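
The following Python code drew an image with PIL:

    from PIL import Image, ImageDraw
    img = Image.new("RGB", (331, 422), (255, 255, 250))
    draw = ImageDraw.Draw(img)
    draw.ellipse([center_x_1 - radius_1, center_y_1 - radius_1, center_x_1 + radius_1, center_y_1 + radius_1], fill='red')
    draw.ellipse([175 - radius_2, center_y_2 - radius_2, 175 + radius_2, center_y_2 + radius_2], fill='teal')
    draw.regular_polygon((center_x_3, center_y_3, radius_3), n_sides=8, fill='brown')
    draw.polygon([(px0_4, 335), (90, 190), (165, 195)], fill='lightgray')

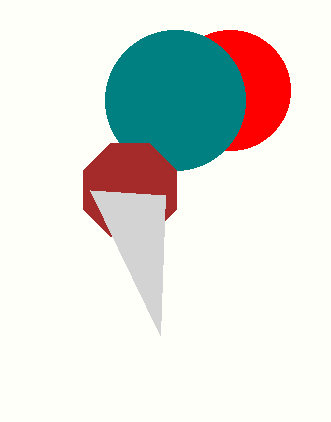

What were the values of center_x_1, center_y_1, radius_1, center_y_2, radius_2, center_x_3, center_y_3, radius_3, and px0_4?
center_x_1 = 230
center_y_1 = 90
radius_1 = 60
center_y_2 = 100
radius_2 = 70
center_x_3 = 130
center_y_3 = 190
radius_3 = 50
px0_4 = 160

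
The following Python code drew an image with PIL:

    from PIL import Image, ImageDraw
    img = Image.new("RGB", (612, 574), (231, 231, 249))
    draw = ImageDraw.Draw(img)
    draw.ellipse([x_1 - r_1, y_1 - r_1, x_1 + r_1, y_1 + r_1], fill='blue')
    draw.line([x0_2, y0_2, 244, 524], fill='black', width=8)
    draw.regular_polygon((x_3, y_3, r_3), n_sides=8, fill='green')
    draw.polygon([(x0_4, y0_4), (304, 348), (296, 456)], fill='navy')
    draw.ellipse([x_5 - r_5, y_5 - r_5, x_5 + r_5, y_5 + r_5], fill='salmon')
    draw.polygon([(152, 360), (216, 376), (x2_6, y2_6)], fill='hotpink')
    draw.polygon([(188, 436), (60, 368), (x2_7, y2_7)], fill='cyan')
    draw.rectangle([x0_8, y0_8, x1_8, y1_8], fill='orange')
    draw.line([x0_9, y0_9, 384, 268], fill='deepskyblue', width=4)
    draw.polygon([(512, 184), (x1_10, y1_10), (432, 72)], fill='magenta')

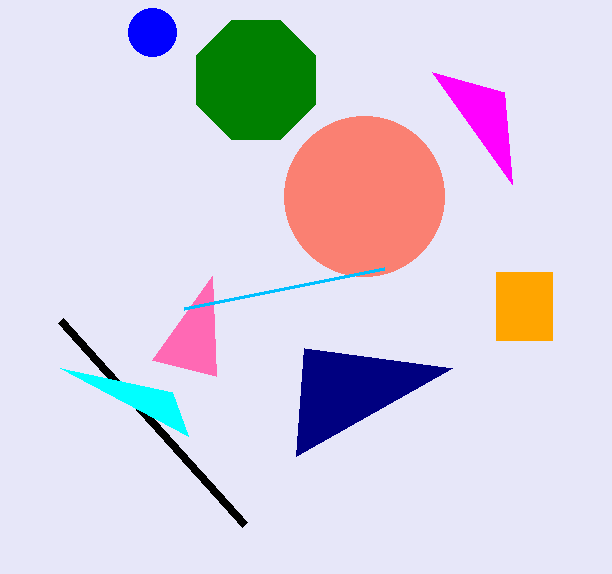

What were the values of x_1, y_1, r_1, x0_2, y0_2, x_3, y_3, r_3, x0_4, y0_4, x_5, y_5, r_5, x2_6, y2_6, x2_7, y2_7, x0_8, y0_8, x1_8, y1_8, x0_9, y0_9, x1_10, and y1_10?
x_1 = 152; y_1 = 32; r_1 = 24; x0_2 = 60; y0_2 = 320; x_3 = 256; y_3 = 80; r_3 = 64; x0_4 = 452; y0_4 = 368; x_5 = 364; y_5 = 196; r_5 = 80; x2_6 = 212; y2_6 = 276; x2_7 = 172; y2_7 = 392; x0_8 = 496; y0_8 = 272; x1_8 = 552; y1_8 = 340; x0_9 = 184; y0_9 = 308; x1_10 = 504; y1_10 = 92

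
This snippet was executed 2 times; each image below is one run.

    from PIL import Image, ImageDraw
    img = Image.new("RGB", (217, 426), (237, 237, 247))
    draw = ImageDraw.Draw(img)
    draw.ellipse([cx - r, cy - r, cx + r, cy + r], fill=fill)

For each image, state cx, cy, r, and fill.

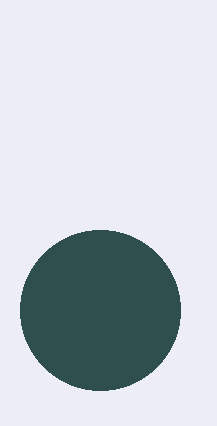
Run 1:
cx = 100; cy = 310; r = 80; fill = 'darkslategray'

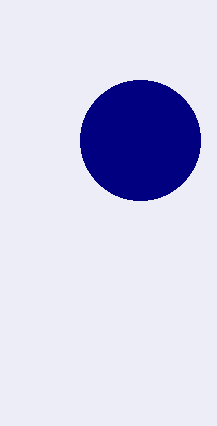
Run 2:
cx = 140
cy = 140
r = 60
fill = 'navy'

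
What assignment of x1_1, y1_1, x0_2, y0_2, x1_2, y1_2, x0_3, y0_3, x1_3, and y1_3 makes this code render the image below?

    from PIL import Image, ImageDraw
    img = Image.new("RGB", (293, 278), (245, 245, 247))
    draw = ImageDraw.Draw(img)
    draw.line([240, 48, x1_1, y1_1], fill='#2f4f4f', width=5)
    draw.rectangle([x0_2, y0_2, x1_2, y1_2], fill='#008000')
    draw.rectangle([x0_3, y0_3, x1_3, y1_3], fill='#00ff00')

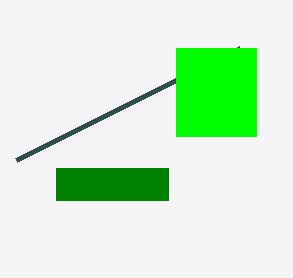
x1_1 = 16
y1_1 = 160
x0_2 = 56
y0_2 = 168
x1_2 = 168
y1_2 = 200
x0_3 = 176
y0_3 = 48
x1_3 = 256
y1_3 = 136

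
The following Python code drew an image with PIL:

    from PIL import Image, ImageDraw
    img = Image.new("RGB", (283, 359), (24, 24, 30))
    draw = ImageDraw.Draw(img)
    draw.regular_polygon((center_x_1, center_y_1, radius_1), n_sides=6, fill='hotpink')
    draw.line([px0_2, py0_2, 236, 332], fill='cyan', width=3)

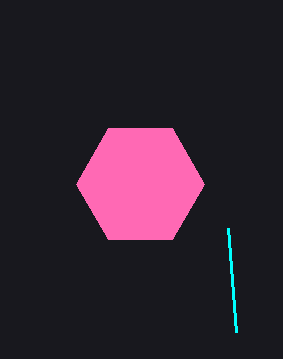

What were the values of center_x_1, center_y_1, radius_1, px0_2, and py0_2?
center_x_1 = 140
center_y_1 = 184
radius_1 = 64
px0_2 = 228
py0_2 = 228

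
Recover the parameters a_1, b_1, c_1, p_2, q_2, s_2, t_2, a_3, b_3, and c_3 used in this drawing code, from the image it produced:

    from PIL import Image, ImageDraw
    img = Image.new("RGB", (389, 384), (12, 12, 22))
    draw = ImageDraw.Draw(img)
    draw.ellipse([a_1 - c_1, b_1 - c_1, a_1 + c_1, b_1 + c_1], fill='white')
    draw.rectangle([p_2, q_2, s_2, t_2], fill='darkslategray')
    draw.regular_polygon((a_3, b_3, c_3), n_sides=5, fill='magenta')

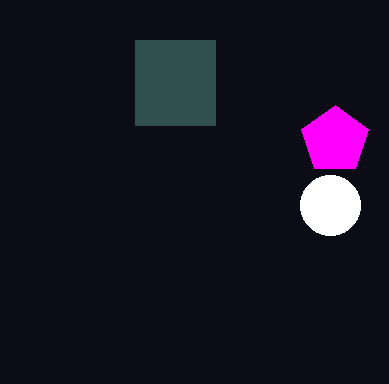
a_1 = 330, b_1 = 205, c_1 = 30, p_2 = 135, q_2 = 40, s_2 = 215, t_2 = 125, a_3 = 335, b_3 = 140, c_3 = 35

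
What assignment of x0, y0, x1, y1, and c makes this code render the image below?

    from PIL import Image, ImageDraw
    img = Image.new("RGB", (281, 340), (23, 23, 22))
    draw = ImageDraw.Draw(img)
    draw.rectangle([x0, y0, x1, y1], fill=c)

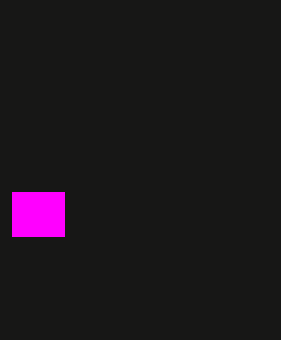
x0 = 12; y0 = 192; x1 = 64; y1 = 236; c = 'magenta'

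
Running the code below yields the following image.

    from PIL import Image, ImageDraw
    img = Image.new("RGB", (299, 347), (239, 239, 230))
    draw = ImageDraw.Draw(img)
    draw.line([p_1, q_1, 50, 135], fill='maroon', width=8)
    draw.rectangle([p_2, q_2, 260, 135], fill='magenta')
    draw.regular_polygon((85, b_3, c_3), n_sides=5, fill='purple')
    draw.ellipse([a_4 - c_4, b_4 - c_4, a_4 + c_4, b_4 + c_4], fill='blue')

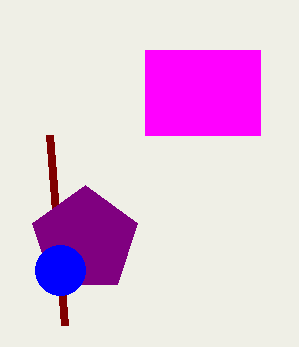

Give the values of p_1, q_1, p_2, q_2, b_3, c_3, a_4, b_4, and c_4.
p_1 = 65
q_1 = 325
p_2 = 145
q_2 = 50
b_3 = 240
c_3 = 55
a_4 = 60
b_4 = 270
c_4 = 25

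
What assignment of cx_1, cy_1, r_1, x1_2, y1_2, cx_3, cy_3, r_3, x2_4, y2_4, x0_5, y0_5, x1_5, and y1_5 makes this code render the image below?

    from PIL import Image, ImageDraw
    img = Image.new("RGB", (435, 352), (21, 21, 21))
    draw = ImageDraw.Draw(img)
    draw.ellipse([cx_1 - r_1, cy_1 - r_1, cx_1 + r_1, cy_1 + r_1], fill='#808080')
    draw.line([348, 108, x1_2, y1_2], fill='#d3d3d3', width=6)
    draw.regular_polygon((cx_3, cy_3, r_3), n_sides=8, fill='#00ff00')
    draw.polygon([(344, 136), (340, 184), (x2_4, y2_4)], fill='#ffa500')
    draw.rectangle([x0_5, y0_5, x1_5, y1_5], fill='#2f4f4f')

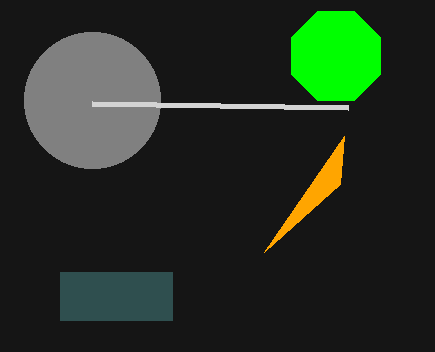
cx_1 = 92, cy_1 = 100, r_1 = 68, x1_2 = 92, y1_2 = 104, cx_3 = 336, cy_3 = 56, r_3 = 48, x2_4 = 264, y2_4 = 252, x0_5 = 60, y0_5 = 272, x1_5 = 172, y1_5 = 320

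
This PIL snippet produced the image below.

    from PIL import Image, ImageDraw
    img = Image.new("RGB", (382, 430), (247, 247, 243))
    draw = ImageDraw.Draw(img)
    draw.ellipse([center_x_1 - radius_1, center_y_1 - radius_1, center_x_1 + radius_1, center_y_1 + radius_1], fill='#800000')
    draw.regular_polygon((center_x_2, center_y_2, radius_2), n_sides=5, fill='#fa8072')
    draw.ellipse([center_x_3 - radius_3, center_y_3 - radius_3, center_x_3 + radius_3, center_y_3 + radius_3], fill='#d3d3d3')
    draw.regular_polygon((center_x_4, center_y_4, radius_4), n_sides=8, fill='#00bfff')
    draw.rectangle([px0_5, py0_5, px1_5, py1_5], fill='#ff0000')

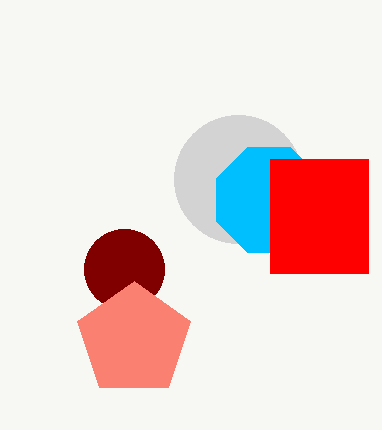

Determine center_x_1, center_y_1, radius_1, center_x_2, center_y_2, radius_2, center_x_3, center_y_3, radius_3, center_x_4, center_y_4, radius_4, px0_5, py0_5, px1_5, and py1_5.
center_x_1 = 124, center_y_1 = 269, radius_1 = 40, center_x_2 = 134, center_y_2 = 340, radius_2 = 59, center_x_3 = 238, center_y_3 = 179, radius_3 = 64, center_x_4 = 269, center_y_4 = 200, radius_4 = 57, px0_5 = 270, py0_5 = 159, px1_5 = 368, py1_5 = 273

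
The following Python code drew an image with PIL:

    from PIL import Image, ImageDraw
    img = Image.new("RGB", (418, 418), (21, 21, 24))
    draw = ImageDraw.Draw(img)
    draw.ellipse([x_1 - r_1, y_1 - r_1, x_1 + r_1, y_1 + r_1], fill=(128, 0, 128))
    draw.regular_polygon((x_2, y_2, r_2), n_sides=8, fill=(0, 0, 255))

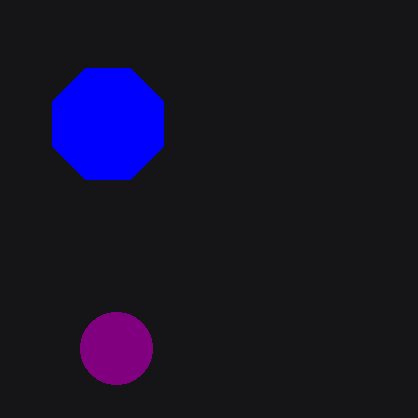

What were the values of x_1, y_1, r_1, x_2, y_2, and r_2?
x_1 = 116, y_1 = 348, r_1 = 36, x_2 = 108, y_2 = 124, r_2 = 60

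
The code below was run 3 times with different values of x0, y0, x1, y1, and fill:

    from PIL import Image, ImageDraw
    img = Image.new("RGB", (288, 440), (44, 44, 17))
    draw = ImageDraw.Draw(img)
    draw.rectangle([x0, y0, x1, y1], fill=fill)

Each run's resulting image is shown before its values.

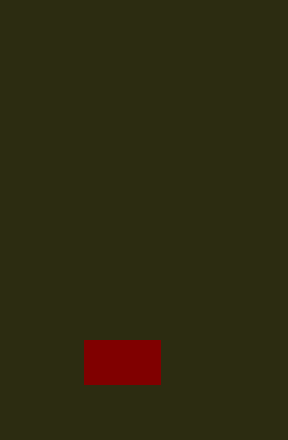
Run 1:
x0 = 84, y0 = 340, x1 = 160, y1 = 384, fill = 'maroon'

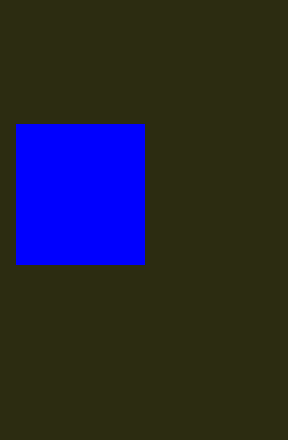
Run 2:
x0 = 16
y0 = 124
x1 = 144
y1 = 264
fill = 'blue'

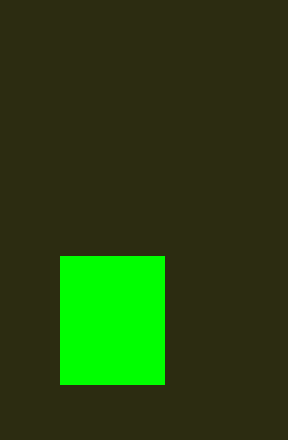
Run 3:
x0 = 60, y0 = 256, x1 = 164, y1 = 384, fill = 'lime'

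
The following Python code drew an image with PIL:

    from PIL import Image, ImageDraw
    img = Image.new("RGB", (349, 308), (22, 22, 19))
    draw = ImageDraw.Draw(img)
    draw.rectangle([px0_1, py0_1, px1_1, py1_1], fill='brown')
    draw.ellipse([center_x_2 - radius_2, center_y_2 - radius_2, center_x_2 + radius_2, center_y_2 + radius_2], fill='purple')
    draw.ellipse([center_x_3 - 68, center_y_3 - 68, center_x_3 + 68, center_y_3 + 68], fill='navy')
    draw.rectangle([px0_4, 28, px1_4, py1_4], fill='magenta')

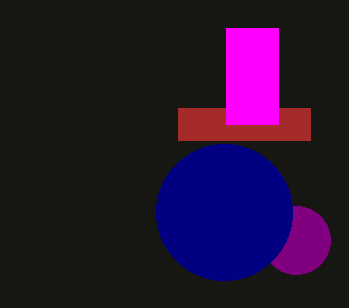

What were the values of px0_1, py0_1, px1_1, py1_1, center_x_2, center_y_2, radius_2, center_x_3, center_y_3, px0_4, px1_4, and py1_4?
px0_1 = 178, py0_1 = 108, px1_1 = 310, py1_1 = 140, center_x_2 = 296, center_y_2 = 240, radius_2 = 34, center_x_3 = 224, center_y_3 = 212, px0_4 = 226, px1_4 = 278, py1_4 = 124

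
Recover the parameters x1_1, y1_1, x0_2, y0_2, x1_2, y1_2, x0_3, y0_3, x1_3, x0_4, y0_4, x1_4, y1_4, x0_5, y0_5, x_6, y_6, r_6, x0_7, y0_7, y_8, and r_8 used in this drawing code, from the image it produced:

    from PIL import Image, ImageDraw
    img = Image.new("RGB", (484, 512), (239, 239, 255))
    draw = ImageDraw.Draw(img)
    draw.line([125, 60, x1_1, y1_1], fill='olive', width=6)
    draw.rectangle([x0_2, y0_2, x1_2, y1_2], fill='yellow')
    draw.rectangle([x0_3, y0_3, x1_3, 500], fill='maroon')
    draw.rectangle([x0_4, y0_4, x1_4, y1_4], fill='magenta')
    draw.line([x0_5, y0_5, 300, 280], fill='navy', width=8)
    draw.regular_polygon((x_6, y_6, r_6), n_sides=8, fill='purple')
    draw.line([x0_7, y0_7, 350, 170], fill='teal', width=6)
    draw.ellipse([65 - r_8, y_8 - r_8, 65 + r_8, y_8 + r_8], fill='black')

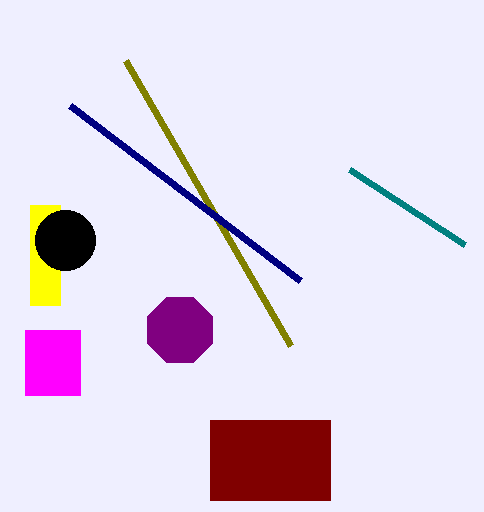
x1_1 = 290, y1_1 = 345, x0_2 = 30, y0_2 = 205, x1_2 = 60, y1_2 = 305, x0_3 = 210, y0_3 = 420, x1_3 = 330, x0_4 = 25, y0_4 = 330, x1_4 = 80, y1_4 = 395, x0_5 = 70, y0_5 = 105, x_6 = 180, y_6 = 330, r_6 = 35, x0_7 = 465, y0_7 = 245, y_8 = 240, r_8 = 30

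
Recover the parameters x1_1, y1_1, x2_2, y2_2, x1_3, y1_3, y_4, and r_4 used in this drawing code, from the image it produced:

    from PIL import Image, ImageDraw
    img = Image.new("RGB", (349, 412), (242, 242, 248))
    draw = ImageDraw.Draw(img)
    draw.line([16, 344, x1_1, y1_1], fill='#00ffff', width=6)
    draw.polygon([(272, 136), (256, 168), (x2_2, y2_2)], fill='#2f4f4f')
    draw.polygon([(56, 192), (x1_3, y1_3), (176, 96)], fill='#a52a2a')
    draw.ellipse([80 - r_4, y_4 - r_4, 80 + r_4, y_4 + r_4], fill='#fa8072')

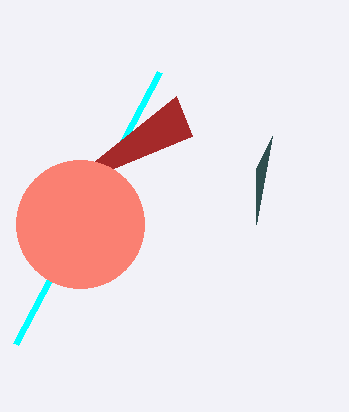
x1_1 = 160, y1_1 = 72, x2_2 = 256, y2_2 = 224, x1_3 = 192, y1_3 = 136, y_4 = 224, r_4 = 64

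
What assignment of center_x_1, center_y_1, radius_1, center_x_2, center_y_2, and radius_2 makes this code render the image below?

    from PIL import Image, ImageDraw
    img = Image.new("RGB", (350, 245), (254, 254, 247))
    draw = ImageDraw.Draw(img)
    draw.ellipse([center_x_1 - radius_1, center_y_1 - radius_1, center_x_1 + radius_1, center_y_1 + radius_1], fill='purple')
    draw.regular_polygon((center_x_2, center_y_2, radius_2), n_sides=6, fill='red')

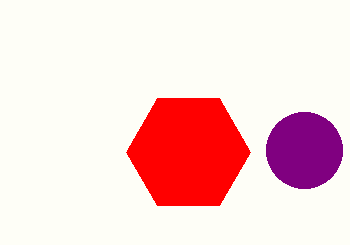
center_x_1 = 304
center_y_1 = 150
radius_1 = 38
center_x_2 = 188
center_y_2 = 152
radius_2 = 62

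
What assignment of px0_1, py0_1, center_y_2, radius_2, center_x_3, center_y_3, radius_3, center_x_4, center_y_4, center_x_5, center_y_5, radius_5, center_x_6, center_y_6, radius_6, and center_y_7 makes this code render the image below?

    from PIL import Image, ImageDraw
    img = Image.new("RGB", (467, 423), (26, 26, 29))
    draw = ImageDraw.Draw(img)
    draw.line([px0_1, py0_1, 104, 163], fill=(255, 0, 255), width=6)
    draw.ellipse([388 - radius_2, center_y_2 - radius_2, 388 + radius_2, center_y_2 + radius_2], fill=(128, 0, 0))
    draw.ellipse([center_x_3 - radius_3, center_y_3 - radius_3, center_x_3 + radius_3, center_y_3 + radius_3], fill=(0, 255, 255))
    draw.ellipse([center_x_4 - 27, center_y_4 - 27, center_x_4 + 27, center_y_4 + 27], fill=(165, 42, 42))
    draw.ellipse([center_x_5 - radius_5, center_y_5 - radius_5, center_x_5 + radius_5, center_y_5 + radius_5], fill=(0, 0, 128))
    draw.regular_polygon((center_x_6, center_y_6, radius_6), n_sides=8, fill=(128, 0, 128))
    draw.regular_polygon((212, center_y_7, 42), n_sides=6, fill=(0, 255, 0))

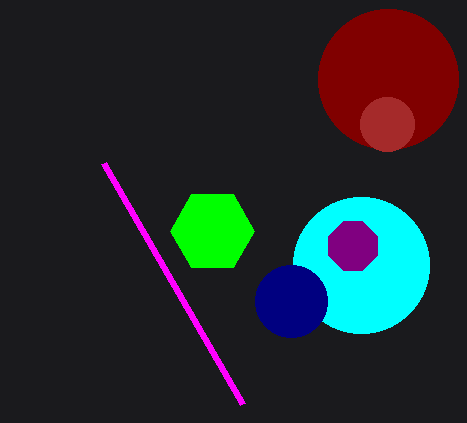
px0_1 = 243
py0_1 = 404
center_y_2 = 79
radius_2 = 70
center_x_3 = 361
center_y_3 = 265
radius_3 = 68
center_x_4 = 387
center_y_4 = 124
center_x_5 = 291
center_y_5 = 301
radius_5 = 36
center_x_6 = 353
center_y_6 = 246
radius_6 = 26
center_y_7 = 231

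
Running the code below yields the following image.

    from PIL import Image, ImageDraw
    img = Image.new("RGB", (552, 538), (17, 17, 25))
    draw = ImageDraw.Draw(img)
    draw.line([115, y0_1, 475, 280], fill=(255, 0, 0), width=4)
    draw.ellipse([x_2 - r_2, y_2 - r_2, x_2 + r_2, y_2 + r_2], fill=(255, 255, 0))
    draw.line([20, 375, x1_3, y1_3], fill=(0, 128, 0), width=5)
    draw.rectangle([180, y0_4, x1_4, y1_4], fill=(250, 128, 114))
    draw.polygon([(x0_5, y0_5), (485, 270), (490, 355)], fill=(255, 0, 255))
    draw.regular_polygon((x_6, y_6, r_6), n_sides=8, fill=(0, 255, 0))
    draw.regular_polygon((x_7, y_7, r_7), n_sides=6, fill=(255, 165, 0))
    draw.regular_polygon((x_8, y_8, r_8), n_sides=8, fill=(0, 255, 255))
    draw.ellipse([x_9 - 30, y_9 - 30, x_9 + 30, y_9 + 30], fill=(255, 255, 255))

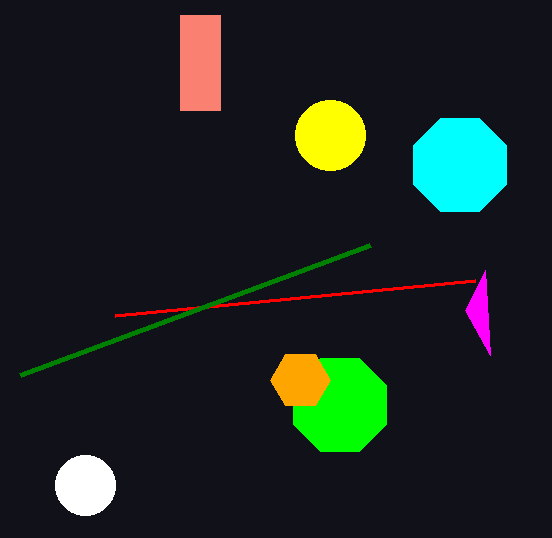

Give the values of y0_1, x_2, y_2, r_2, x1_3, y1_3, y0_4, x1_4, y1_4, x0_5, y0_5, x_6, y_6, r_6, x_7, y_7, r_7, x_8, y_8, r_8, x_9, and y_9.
y0_1 = 315
x_2 = 330
y_2 = 135
r_2 = 35
x1_3 = 370
y1_3 = 245
y0_4 = 15
x1_4 = 220
y1_4 = 110
x0_5 = 465
y0_5 = 310
x_6 = 340
y_6 = 405
r_6 = 50
x_7 = 300
y_7 = 380
r_7 = 30
x_8 = 460
y_8 = 165
r_8 = 50
x_9 = 85
y_9 = 485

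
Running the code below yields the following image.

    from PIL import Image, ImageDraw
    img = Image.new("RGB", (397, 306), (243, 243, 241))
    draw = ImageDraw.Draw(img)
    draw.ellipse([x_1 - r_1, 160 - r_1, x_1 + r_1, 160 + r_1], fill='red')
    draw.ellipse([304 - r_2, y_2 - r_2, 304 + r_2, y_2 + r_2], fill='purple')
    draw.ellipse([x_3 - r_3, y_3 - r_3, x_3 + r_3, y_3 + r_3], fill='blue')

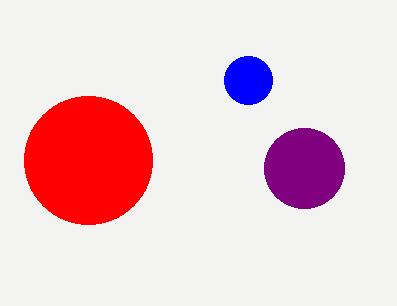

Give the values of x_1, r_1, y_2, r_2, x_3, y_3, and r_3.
x_1 = 88, r_1 = 64, y_2 = 168, r_2 = 40, x_3 = 248, y_3 = 80, r_3 = 24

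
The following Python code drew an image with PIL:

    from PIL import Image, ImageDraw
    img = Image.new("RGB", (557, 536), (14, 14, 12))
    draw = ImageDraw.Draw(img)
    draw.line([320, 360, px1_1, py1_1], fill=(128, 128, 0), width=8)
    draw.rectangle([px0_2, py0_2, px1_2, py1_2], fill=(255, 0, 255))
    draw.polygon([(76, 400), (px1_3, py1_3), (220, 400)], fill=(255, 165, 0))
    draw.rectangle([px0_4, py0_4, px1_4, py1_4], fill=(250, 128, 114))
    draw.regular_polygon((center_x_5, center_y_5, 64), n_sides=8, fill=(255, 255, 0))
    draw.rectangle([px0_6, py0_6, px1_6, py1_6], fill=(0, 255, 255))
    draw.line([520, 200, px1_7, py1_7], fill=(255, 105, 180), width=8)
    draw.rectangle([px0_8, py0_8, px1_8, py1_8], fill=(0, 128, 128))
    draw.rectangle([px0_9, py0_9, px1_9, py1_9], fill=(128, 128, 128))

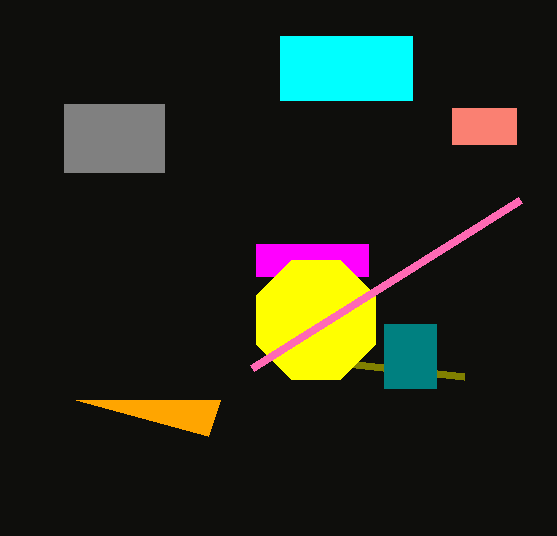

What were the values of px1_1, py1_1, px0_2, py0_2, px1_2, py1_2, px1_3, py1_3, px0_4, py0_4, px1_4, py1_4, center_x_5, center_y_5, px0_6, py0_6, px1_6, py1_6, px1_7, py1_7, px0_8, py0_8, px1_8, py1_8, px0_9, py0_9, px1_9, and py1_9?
px1_1 = 464
py1_1 = 376
px0_2 = 256
py0_2 = 244
px1_2 = 368
py1_2 = 276
px1_3 = 208
py1_3 = 436
px0_4 = 452
py0_4 = 108
px1_4 = 516
py1_4 = 144
center_x_5 = 316
center_y_5 = 320
px0_6 = 280
py0_6 = 36
px1_6 = 412
py1_6 = 100
px1_7 = 252
py1_7 = 368
px0_8 = 384
py0_8 = 324
px1_8 = 436
py1_8 = 388
px0_9 = 64
py0_9 = 104
px1_9 = 164
py1_9 = 172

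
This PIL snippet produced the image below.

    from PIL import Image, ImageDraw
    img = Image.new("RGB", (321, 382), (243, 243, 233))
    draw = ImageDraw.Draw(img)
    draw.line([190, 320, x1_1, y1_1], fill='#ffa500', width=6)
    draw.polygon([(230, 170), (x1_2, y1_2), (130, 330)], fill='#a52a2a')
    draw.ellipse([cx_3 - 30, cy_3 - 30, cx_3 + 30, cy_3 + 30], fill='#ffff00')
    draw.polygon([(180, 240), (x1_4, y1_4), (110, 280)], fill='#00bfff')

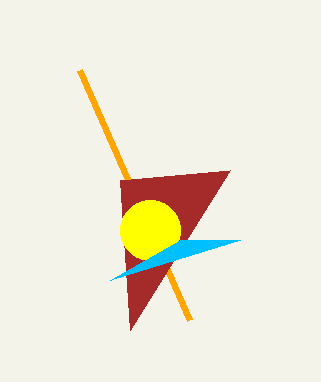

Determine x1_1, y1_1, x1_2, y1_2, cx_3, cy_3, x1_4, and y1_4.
x1_1 = 80; y1_1 = 70; x1_2 = 120; y1_2 = 180; cx_3 = 150; cy_3 = 230; x1_4 = 240; y1_4 = 240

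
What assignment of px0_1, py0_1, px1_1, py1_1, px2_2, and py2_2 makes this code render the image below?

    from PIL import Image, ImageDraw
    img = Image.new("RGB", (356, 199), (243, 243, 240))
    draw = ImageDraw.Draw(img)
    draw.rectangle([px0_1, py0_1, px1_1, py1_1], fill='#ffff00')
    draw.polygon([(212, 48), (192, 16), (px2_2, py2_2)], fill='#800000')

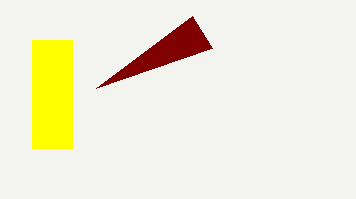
px0_1 = 32
py0_1 = 40
px1_1 = 72
py1_1 = 148
px2_2 = 96
py2_2 = 88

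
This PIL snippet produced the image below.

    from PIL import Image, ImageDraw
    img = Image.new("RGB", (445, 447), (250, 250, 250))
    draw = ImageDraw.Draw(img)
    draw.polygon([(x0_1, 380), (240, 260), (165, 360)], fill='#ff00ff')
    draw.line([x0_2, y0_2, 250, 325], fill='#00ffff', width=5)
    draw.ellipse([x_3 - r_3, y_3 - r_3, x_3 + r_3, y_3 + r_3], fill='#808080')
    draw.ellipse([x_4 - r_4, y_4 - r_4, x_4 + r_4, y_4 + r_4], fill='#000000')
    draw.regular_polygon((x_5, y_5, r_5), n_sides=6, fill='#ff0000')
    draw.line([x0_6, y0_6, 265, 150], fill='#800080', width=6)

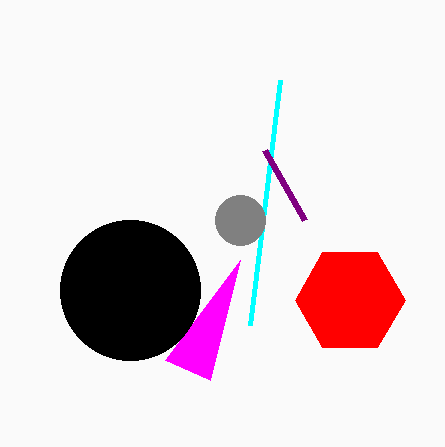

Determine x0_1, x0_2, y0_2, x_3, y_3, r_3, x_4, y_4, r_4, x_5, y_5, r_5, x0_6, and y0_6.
x0_1 = 210, x0_2 = 280, y0_2 = 80, x_3 = 240, y_3 = 220, r_3 = 25, x_4 = 130, y_4 = 290, r_4 = 70, x_5 = 350, y_5 = 300, r_5 = 55, x0_6 = 305, y0_6 = 220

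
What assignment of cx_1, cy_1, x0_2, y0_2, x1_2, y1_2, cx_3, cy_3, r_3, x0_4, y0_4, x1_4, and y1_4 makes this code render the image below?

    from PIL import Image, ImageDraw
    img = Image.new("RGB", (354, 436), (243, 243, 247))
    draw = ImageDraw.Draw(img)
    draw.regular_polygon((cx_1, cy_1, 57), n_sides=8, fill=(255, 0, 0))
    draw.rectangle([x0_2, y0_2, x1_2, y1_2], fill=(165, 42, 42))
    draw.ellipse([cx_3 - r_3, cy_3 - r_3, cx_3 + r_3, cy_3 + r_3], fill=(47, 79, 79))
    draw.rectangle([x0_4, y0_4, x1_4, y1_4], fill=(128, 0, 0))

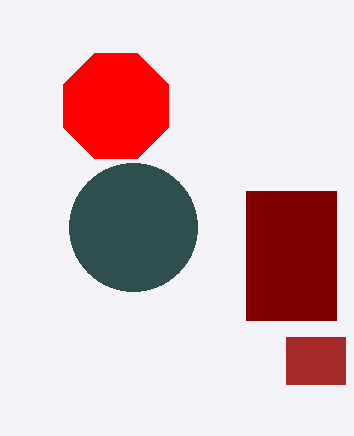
cx_1 = 116, cy_1 = 106, x0_2 = 286, y0_2 = 337, x1_2 = 345, y1_2 = 384, cx_3 = 133, cy_3 = 227, r_3 = 64, x0_4 = 246, y0_4 = 191, x1_4 = 336, y1_4 = 320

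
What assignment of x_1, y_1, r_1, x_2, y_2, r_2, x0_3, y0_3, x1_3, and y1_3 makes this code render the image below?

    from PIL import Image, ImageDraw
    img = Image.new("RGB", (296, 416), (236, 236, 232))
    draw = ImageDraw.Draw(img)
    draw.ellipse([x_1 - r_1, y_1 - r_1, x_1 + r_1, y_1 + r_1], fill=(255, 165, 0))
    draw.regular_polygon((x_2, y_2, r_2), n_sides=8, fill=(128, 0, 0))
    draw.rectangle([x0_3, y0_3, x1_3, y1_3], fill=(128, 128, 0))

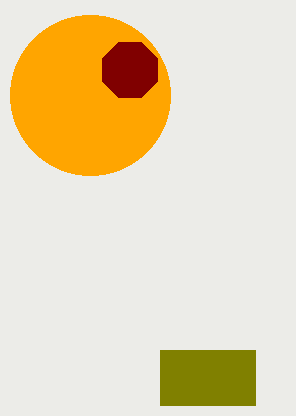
x_1 = 90; y_1 = 95; r_1 = 80; x_2 = 130; y_2 = 70; r_2 = 30; x0_3 = 160; y0_3 = 350; x1_3 = 255; y1_3 = 405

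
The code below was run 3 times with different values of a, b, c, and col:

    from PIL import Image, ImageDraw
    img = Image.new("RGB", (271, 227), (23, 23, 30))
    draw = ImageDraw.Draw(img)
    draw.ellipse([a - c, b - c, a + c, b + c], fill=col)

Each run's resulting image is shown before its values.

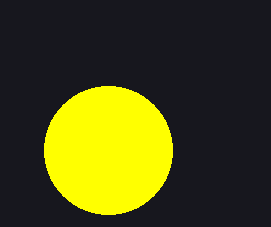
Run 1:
a = 108; b = 150; c = 64; col = 'yellow'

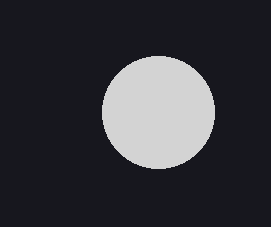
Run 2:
a = 158
b = 112
c = 56
col = 'lightgray'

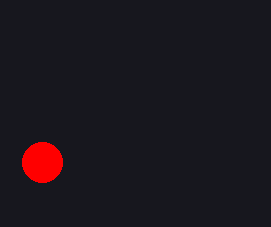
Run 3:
a = 42
b = 162
c = 20
col = 'red'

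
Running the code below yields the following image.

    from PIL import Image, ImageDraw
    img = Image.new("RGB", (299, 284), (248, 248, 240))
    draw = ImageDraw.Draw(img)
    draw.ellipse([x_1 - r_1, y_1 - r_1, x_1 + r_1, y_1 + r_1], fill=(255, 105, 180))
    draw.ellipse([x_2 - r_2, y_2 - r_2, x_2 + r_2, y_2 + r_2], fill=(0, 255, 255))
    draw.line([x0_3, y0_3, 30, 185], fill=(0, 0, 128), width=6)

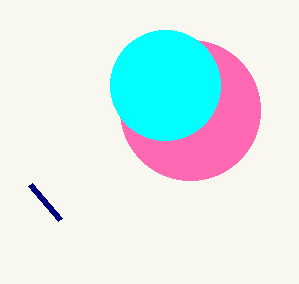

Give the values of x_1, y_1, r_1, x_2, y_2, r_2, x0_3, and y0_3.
x_1 = 190, y_1 = 110, r_1 = 70, x_2 = 165, y_2 = 85, r_2 = 55, x0_3 = 60, y0_3 = 220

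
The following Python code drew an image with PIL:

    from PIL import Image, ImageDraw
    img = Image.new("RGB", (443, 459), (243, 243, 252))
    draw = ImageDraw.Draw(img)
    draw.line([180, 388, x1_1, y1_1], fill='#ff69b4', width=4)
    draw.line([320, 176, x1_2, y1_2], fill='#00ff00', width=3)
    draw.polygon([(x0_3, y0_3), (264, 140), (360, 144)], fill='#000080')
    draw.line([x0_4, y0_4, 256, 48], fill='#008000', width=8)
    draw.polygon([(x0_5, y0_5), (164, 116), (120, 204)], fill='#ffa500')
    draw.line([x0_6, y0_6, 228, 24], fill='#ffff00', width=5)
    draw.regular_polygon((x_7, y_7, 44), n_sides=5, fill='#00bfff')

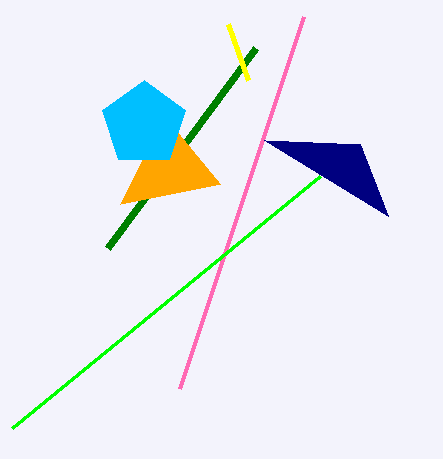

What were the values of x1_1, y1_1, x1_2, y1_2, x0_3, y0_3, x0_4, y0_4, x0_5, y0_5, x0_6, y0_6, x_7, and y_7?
x1_1 = 304
y1_1 = 16
x1_2 = 12
y1_2 = 428
x0_3 = 388
y0_3 = 216
x0_4 = 108
y0_4 = 248
x0_5 = 220
y0_5 = 184
x0_6 = 248
y0_6 = 80
x_7 = 144
y_7 = 124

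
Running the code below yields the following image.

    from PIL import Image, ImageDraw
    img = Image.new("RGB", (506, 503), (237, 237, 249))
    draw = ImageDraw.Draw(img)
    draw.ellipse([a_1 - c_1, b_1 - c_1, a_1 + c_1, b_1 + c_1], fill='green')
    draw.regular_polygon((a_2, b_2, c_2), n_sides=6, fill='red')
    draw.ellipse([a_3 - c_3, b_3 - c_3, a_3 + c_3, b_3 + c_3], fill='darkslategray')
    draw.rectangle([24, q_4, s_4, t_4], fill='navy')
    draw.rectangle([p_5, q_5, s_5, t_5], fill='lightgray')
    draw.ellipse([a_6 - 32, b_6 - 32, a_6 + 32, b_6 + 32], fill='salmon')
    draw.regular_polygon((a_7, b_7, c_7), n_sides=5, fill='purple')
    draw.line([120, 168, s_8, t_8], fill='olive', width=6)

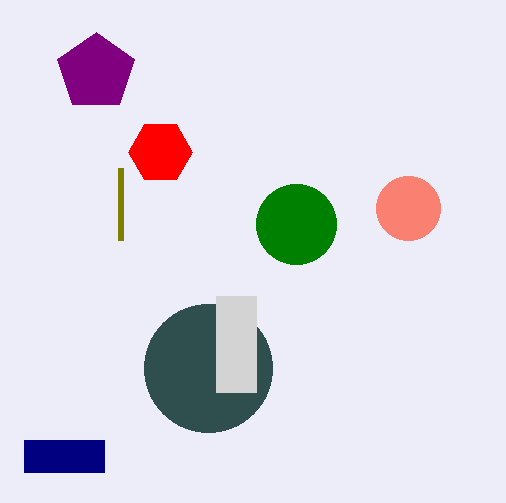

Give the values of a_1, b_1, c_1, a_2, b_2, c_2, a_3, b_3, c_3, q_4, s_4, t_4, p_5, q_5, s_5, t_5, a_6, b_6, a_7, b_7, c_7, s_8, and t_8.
a_1 = 296
b_1 = 224
c_1 = 40
a_2 = 160
b_2 = 152
c_2 = 32
a_3 = 208
b_3 = 368
c_3 = 64
q_4 = 440
s_4 = 104
t_4 = 472
p_5 = 216
q_5 = 296
s_5 = 256
t_5 = 392
a_6 = 408
b_6 = 208
a_7 = 96
b_7 = 72
c_7 = 40
s_8 = 120
t_8 = 240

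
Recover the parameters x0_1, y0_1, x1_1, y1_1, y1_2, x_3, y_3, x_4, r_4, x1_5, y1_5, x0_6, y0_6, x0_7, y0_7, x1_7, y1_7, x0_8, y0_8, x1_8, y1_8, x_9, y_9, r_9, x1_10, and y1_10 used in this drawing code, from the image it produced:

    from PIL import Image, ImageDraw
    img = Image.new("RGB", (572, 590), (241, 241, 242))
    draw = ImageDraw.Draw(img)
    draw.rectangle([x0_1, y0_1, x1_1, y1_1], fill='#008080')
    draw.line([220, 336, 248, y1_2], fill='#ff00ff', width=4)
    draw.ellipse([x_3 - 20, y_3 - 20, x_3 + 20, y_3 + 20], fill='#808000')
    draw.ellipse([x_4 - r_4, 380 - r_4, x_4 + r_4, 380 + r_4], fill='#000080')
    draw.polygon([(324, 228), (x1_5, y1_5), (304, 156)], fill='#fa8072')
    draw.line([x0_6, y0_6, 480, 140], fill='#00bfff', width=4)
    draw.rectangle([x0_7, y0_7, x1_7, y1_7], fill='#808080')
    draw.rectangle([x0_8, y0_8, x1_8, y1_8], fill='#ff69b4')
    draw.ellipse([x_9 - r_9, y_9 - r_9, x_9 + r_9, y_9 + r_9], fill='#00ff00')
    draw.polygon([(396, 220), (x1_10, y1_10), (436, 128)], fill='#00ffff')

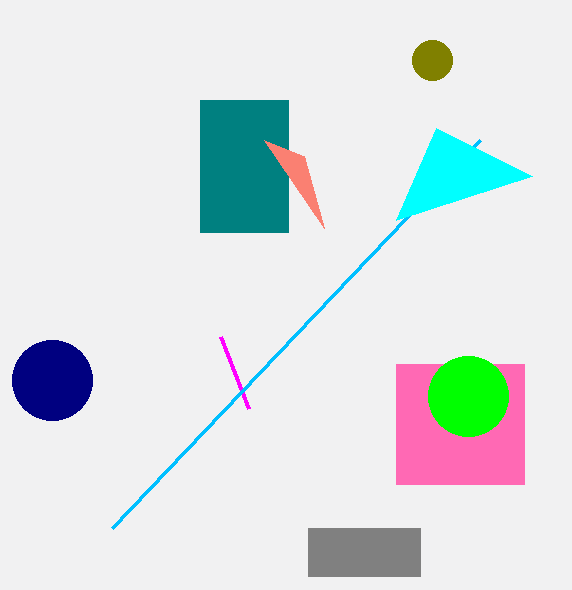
x0_1 = 200, y0_1 = 100, x1_1 = 288, y1_1 = 232, y1_2 = 408, x_3 = 432, y_3 = 60, x_4 = 52, r_4 = 40, x1_5 = 264, y1_5 = 140, x0_6 = 112, y0_6 = 528, x0_7 = 308, y0_7 = 528, x1_7 = 420, y1_7 = 576, x0_8 = 396, y0_8 = 364, x1_8 = 524, y1_8 = 484, x_9 = 468, y_9 = 396, r_9 = 40, x1_10 = 532, y1_10 = 176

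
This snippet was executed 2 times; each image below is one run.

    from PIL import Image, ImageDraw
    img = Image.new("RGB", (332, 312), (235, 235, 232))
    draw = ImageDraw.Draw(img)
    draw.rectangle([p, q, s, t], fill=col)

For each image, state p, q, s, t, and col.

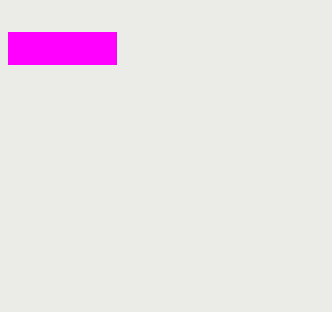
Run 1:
p = 8
q = 32
s = 116
t = 64
col = 'magenta'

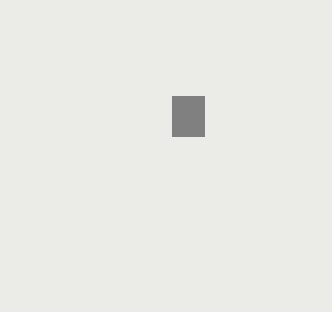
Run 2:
p = 172, q = 96, s = 204, t = 136, col = 'gray'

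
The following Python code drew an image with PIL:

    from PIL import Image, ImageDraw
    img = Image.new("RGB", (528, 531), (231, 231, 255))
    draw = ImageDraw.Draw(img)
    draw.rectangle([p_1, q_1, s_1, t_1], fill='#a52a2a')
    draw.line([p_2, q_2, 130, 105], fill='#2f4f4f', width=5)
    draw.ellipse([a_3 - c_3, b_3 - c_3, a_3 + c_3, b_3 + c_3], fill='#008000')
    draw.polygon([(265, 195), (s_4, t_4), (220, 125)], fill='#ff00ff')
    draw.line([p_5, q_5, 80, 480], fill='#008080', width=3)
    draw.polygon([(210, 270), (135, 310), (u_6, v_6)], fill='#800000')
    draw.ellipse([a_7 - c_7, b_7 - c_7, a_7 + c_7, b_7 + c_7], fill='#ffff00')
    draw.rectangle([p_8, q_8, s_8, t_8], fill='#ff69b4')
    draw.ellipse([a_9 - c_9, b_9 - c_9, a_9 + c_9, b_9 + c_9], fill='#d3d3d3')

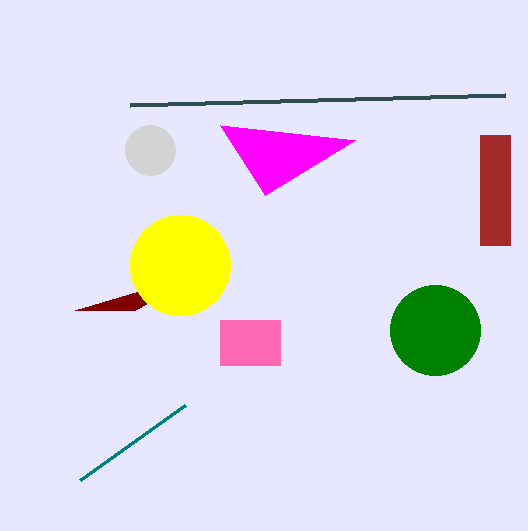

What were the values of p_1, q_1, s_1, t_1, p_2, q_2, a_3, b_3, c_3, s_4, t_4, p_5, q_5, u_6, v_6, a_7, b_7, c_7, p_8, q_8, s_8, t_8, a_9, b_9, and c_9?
p_1 = 480, q_1 = 135, s_1 = 510, t_1 = 245, p_2 = 505, q_2 = 95, a_3 = 435, b_3 = 330, c_3 = 45, s_4 = 355, t_4 = 140, p_5 = 185, q_5 = 405, u_6 = 75, v_6 = 310, a_7 = 180, b_7 = 265, c_7 = 50, p_8 = 220, q_8 = 320, s_8 = 280, t_8 = 365, a_9 = 150, b_9 = 150, c_9 = 25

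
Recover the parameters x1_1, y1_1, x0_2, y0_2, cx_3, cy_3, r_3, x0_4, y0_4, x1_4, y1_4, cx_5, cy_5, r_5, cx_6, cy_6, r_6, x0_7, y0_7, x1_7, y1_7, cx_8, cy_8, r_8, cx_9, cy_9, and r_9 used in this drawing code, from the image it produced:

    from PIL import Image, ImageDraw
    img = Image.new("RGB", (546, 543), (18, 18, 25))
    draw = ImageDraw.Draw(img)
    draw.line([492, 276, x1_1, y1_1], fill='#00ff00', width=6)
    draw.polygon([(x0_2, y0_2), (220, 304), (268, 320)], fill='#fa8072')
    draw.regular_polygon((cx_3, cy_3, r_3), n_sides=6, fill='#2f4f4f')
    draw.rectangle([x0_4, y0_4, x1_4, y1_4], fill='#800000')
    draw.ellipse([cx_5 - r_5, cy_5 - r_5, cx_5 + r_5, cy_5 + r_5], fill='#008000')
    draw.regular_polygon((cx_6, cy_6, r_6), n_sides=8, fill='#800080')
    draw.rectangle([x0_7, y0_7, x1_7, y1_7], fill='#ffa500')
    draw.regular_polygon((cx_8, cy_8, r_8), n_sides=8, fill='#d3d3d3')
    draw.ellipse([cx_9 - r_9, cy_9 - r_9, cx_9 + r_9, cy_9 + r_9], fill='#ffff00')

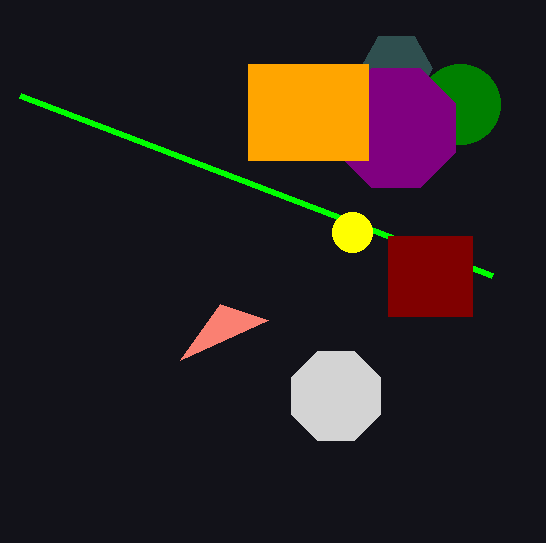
x1_1 = 20; y1_1 = 96; x0_2 = 180; y0_2 = 360; cx_3 = 396; cy_3 = 68; r_3 = 36; x0_4 = 388; y0_4 = 236; x1_4 = 472; y1_4 = 316; cx_5 = 460; cy_5 = 104; r_5 = 40; cx_6 = 396; cy_6 = 128; r_6 = 64; x0_7 = 248; y0_7 = 64; x1_7 = 368; y1_7 = 160; cx_8 = 336; cy_8 = 396; r_8 = 48; cx_9 = 352; cy_9 = 232; r_9 = 20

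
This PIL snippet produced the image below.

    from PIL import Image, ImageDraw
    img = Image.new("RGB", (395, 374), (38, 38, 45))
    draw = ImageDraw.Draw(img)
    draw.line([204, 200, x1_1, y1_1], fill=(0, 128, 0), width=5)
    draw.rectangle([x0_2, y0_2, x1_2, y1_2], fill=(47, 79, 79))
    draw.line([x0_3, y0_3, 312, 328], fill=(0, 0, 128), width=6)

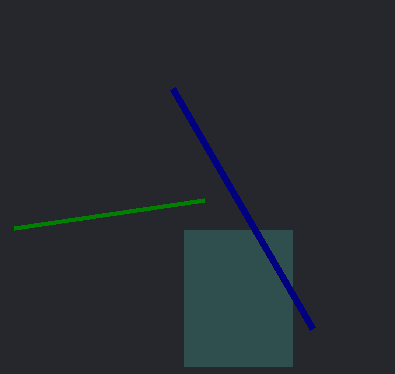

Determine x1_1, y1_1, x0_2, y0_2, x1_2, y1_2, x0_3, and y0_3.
x1_1 = 14
y1_1 = 228
x0_2 = 184
y0_2 = 230
x1_2 = 292
y1_2 = 366
x0_3 = 172
y0_3 = 88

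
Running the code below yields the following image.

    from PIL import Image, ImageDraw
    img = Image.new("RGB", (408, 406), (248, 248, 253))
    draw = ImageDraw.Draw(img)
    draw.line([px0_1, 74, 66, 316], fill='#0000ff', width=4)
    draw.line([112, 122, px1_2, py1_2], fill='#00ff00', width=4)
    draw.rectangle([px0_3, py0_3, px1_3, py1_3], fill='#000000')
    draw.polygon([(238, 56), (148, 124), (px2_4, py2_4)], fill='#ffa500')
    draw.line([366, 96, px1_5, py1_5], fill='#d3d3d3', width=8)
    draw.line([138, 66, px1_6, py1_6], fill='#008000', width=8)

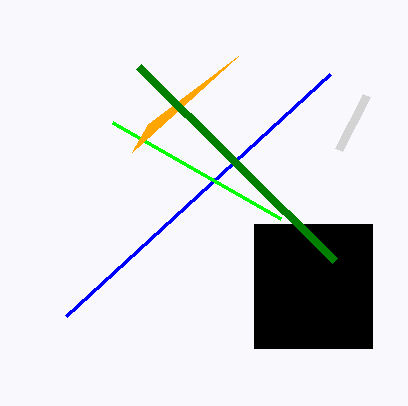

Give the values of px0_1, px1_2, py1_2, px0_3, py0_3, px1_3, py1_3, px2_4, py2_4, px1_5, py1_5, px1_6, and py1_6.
px0_1 = 330
px1_2 = 280
py1_2 = 218
px0_3 = 254
py0_3 = 224
px1_3 = 372
py1_3 = 348
px2_4 = 132
py2_4 = 152
px1_5 = 338
py1_5 = 150
px1_6 = 334
py1_6 = 260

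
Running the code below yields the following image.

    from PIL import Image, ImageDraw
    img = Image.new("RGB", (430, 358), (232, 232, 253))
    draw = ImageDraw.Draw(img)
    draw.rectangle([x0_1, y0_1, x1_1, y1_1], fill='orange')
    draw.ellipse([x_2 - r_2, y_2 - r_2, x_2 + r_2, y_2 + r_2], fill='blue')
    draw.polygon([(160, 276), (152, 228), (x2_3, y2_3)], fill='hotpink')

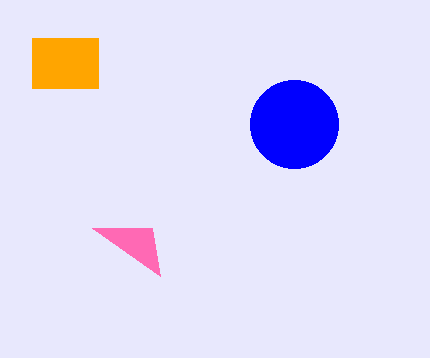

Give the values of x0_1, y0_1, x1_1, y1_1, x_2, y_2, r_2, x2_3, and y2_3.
x0_1 = 32, y0_1 = 38, x1_1 = 98, y1_1 = 88, x_2 = 294, y_2 = 124, r_2 = 44, x2_3 = 92, y2_3 = 228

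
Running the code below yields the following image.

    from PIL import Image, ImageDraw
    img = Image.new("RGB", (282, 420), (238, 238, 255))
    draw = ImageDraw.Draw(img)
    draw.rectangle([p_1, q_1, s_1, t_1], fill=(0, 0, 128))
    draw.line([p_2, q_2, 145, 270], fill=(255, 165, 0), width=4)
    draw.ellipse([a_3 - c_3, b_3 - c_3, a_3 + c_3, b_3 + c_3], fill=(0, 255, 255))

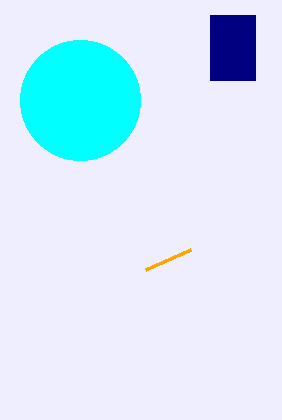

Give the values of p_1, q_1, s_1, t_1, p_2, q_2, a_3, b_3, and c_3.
p_1 = 210; q_1 = 15; s_1 = 255; t_1 = 80; p_2 = 190; q_2 = 250; a_3 = 80; b_3 = 100; c_3 = 60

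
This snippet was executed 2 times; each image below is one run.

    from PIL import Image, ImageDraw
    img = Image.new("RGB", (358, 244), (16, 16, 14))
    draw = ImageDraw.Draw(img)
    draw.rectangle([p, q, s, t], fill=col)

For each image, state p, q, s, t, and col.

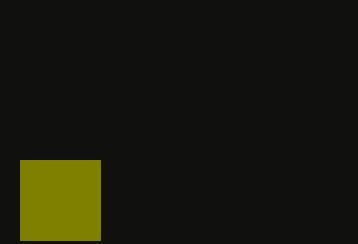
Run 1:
p = 20, q = 160, s = 100, t = 240, col = 'olive'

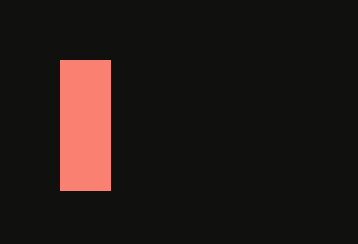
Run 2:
p = 60; q = 60; s = 110; t = 190; col = 'salmon'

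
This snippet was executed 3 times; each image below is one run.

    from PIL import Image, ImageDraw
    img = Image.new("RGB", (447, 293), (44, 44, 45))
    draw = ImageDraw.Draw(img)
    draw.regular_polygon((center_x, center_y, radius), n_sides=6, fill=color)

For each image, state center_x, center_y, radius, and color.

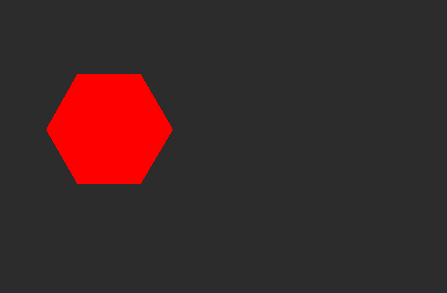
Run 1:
center_x = 109, center_y = 129, radius = 63, color = 'red'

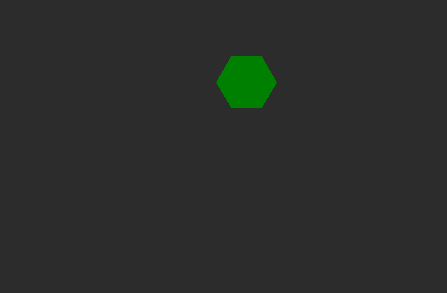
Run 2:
center_x = 246; center_y = 82; radius = 30; color = 'green'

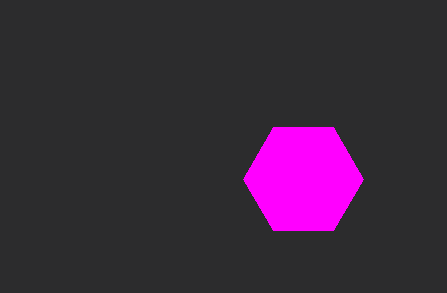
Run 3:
center_x = 303, center_y = 179, radius = 60, color = 'magenta'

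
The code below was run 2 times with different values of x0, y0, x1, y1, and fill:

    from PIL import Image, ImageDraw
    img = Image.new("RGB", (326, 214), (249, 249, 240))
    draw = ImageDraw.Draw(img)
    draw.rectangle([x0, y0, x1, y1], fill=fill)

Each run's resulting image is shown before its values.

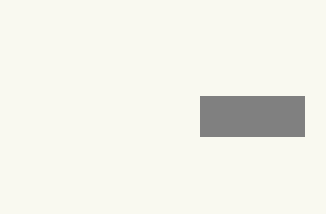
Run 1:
x0 = 200, y0 = 96, x1 = 304, y1 = 136, fill = 'gray'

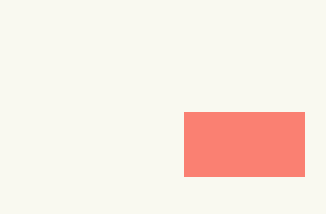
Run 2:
x0 = 184
y0 = 112
x1 = 304
y1 = 176
fill = 'salmon'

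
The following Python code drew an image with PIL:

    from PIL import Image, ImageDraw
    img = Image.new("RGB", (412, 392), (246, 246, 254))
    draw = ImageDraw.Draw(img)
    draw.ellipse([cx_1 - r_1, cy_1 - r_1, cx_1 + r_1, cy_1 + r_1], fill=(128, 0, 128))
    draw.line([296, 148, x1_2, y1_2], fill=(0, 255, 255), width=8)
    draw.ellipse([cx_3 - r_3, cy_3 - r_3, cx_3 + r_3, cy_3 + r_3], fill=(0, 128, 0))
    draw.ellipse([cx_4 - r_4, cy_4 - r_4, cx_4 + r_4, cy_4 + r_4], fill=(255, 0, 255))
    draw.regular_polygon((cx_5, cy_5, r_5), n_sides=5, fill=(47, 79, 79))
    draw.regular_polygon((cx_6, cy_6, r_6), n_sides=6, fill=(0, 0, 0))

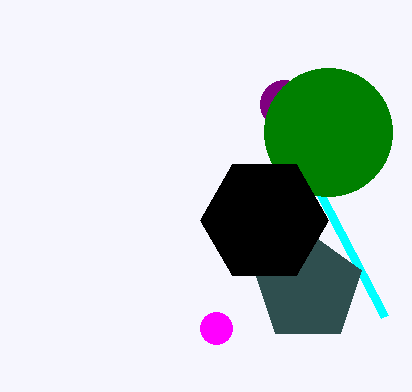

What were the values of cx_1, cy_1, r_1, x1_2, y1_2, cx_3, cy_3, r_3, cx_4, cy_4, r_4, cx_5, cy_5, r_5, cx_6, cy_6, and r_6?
cx_1 = 284
cy_1 = 104
r_1 = 24
x1_2 = 384
y1_2 = 316
cx_3 = 328
cy_3 = 132
r_3 = 64
cx_4 = 216
cy_4 = 328
r_4 = 16
cx_5 = 308
cy_5 = 288
r_5 = 56
cx_6 = 264
cy_6 = 220
r_6 = 64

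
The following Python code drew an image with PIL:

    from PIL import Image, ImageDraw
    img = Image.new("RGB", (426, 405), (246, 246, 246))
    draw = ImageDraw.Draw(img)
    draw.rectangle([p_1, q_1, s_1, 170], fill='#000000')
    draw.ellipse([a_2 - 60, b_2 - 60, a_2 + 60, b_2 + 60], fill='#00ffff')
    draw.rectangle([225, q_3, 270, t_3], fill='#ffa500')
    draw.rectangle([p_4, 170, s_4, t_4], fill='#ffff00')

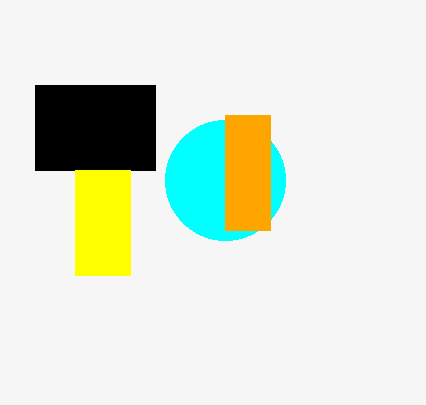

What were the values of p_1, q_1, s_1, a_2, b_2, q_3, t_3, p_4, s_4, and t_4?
p_1 = 35
q_1 = 85
s_1 = 155
a_2 = 225
b_2 = 180
q_3 = 115
t_3 = 230
p_4 = 75
s_4 = 130
t_4 = 275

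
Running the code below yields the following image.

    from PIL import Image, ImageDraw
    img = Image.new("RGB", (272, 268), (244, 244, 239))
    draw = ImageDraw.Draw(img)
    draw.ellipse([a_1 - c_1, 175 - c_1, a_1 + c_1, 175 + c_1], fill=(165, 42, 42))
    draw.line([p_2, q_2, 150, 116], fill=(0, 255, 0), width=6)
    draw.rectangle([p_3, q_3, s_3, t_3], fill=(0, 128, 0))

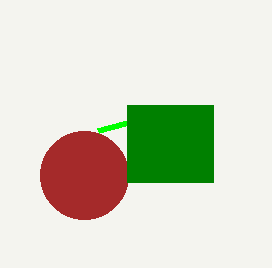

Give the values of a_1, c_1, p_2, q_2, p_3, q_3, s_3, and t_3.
a_1 = 84
c_1 = 44
p_2 = 98
q_2 = 130
p_3 = 127
q_3 = 105
s_3 = 213
t_3 = 182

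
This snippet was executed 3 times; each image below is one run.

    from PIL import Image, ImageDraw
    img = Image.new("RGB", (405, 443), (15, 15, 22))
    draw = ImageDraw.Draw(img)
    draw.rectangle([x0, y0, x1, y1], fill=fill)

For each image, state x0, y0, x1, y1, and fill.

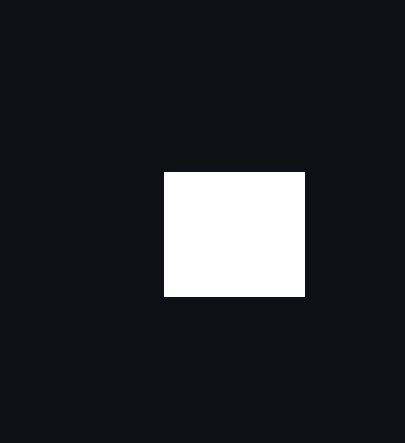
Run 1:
x0 = 164
y0 = 172
x1 = 304
y1 = 296
fill = 'white'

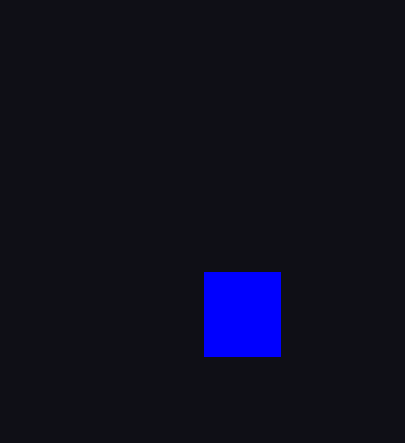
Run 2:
x0 = 204
y0 = 272
x1 = 280
y1 = 356
fill = 'blue'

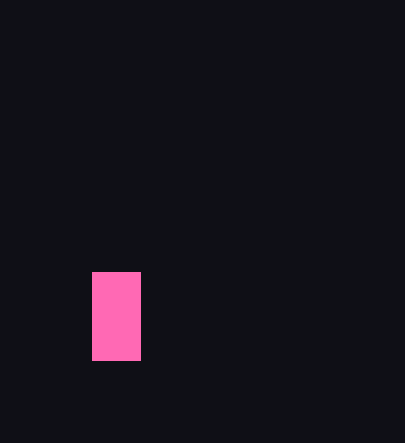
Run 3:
x0 = 92, y0 = 272, x1 = 140, y1 = 360, fill = 'hotpink'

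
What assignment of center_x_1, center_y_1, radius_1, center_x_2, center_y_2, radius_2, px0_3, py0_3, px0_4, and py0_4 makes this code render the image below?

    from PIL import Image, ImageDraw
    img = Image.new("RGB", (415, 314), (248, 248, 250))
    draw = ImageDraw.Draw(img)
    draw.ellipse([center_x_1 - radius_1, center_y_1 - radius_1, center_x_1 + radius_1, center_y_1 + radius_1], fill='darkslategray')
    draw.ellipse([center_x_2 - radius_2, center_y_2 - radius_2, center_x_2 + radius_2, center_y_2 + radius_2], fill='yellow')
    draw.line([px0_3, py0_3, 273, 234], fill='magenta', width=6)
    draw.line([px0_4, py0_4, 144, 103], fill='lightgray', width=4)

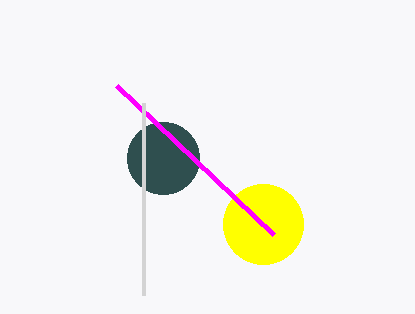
center_x_1 = 163, center_y_1 = 158, radius_1 = 36, center_x_2 = 263, center_y_2 = 224, radius_2 = 40, px0_3 = 116, py0_3 = 85, px0_4 = 144, py0_4 = 295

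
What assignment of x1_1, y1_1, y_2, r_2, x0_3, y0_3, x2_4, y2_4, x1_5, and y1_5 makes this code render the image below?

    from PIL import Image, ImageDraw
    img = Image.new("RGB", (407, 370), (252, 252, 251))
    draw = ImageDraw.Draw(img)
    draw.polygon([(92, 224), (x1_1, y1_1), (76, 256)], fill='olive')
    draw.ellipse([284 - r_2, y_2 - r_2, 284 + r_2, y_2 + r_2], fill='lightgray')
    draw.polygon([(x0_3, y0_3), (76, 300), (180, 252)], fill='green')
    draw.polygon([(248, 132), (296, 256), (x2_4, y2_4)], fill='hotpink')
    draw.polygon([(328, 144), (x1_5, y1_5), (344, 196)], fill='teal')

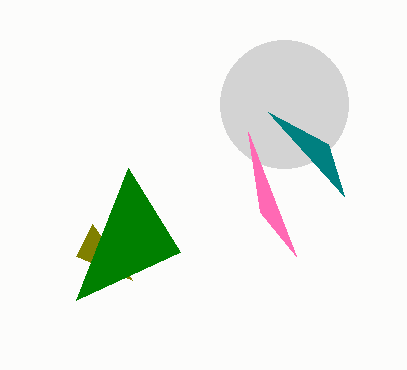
x1_1 = 132, y1_1 = 280, y_2 = 104, r_2 = 64, x0_3 = 128, y0_3 = 168, x2_4 = 260, y2_4 = 212, x1_5 = 268, y1_5 = 112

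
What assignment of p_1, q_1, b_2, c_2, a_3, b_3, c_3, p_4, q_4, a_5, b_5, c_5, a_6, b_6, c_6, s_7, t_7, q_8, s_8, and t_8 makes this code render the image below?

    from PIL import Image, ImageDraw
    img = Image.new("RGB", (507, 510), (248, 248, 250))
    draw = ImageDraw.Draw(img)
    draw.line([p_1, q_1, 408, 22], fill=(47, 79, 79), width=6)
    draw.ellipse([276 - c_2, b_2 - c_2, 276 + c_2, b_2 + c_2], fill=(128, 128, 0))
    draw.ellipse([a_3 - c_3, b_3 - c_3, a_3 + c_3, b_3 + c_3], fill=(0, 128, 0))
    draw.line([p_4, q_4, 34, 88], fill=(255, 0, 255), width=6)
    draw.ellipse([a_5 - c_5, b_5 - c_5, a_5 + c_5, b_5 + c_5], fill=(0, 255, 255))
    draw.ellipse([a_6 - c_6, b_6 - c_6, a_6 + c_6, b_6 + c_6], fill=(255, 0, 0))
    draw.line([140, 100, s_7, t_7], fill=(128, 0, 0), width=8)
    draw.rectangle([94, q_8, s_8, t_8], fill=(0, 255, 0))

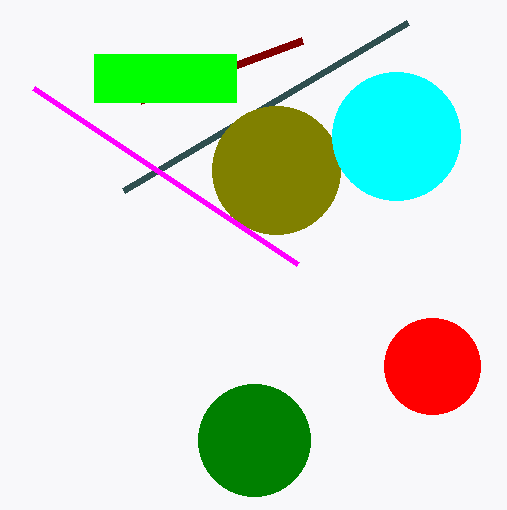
p_1 = 124; q_1 = 190; b_2 = 170; c_2 = 64; a_3 = 254; b_3 = 440; c_3 = 56; p_4 = 298; q_4 = 264; a_5 = 396; b_5 = 136; c_5 = 64; a_6 = 432; b_6 = 366; c_6 = 48; s_7 = 302; t_7 = 40; q_8 = 54; s_8 = 236; t_8 = 102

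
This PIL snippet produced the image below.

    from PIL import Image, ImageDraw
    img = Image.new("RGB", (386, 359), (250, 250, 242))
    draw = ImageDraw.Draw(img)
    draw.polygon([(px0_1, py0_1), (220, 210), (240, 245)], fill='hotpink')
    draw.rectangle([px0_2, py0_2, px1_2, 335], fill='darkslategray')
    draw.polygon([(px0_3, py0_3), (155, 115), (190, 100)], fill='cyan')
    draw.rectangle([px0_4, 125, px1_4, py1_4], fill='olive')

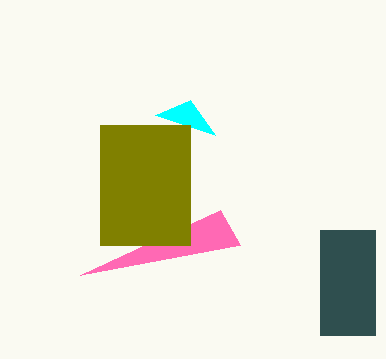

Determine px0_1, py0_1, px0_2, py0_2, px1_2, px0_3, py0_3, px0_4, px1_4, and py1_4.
px0_1 = 80, py0_1 = 275, px0_2 = 320, py0_2 = 230, px1_2 = 375, px0_3 = 215, py0_3 = 135, px0_4 = 100, px1_4 = 190, py1_4 = 245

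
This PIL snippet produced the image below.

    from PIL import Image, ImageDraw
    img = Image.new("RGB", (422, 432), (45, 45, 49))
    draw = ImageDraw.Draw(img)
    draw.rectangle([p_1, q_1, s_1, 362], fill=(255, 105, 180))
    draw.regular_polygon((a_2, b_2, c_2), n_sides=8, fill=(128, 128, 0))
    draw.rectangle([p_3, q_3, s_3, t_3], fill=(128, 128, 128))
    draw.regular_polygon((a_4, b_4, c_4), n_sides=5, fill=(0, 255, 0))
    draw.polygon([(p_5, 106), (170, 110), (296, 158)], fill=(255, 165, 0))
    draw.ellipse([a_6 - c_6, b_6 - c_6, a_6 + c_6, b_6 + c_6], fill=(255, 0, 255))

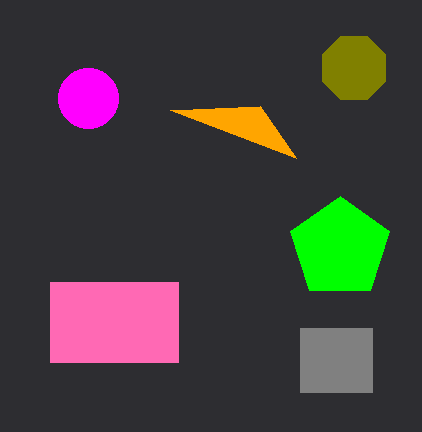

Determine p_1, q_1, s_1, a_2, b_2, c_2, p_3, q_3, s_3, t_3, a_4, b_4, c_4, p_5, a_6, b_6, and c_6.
p_1 = 50, q_1 = 282, s_1 = 178, a_2 = 354, b_2 = 68, c_2 = 34, p_3 = 300, q_3 = 328, s_3 = 372, t_3 = 392, a_4 = 340, b_4 = 248, c_4 = 52, p_5 = 260, a_6 = 88, b_6 = 98, c_6 = 30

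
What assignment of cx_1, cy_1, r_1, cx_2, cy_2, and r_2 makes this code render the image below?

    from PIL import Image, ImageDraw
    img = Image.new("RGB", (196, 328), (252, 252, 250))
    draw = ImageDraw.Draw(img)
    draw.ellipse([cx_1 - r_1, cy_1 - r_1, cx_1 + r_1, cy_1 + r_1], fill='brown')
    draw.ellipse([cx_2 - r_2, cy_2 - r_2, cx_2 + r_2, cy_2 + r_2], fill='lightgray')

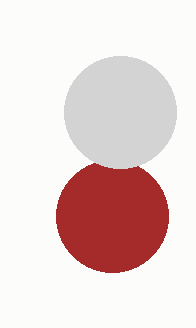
cx_1 = 112
cy_1 = 216
r_1 = 56
cx_2 = 120
cy_2 = 112
r_2 = 56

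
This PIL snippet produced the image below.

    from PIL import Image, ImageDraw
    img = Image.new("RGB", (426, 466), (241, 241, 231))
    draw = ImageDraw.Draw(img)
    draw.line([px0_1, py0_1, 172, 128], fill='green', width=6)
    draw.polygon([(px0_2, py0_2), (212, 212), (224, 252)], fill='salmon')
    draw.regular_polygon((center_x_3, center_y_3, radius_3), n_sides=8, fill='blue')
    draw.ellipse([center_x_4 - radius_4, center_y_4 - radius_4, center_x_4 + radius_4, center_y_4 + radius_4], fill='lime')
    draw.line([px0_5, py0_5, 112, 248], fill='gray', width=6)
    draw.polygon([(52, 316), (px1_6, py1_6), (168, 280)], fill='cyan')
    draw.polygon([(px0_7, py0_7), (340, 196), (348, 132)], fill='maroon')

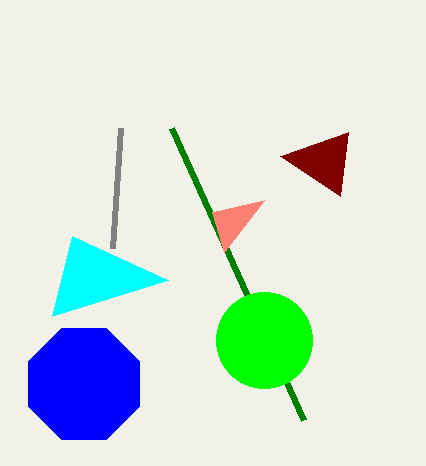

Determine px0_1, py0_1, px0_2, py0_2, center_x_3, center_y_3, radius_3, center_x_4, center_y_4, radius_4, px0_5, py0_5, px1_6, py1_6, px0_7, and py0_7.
px0_1 = 304, py0_1 = 420, px0_2 = 264, py0_2 = 200, center_x_3 = 84, center_y_3 = 384, radius_3 = 60, center_x_4 = 264, center_y_4 = 340, radius_4 = 48, px0_5 = 120, py0_5 = 128, px1_6 = 72, py1_6 = 236, px0_7 = 280, py0_7 = 156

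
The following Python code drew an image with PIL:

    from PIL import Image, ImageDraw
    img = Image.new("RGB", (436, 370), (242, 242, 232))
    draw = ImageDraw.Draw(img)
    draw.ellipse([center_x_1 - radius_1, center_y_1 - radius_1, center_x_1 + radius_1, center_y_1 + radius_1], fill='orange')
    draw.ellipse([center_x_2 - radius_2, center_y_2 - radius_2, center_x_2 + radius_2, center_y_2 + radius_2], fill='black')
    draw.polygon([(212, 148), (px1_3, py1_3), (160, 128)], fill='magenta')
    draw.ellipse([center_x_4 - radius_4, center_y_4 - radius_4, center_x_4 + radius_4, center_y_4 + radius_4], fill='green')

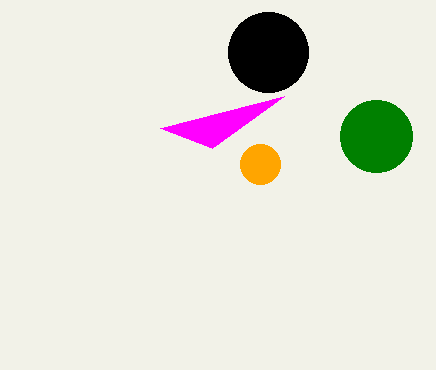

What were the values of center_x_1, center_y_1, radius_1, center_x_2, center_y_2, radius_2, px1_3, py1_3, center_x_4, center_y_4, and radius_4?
center_x_1 = 260; center_y_1 = 164; radius_1 = 20; center_x_2 = 268; center_y_2 = 52; radius_2 = 40; px1_3 = 284; py1_3 = 96; center_x_4 = 376; center_y_4 = 136; radius_4 = 36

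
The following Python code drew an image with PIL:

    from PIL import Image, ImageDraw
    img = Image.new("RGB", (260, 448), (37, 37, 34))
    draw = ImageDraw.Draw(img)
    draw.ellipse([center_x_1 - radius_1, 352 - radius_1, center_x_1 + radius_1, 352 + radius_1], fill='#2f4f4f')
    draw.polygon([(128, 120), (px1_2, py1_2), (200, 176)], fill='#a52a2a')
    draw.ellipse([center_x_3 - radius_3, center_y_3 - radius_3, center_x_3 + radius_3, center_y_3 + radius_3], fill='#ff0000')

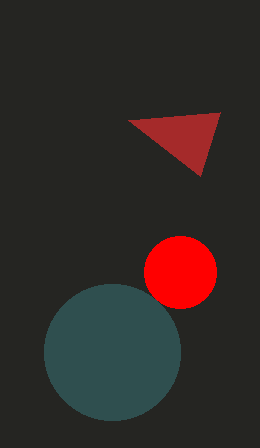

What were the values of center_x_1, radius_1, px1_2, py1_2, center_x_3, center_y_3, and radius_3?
center_x_1 = 112; radius_1 = 68; px1_2 = 220; py1_2 = 112; center_x_3 = 180; center_y_3 = 272; radius_3 = 36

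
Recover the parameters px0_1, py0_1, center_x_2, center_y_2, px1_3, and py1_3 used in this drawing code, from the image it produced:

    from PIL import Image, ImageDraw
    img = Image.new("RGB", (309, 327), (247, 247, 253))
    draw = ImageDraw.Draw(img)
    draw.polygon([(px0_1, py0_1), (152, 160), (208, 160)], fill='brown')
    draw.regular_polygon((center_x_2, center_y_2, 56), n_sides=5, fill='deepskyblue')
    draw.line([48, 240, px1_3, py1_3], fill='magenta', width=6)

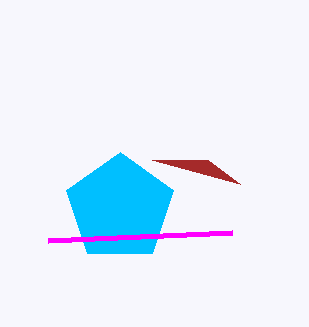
px0_1 = 240; py0_1 = 184; center_x_2 = 120; center_y_2 = 208; px1_3 = 232; py1_3 = 232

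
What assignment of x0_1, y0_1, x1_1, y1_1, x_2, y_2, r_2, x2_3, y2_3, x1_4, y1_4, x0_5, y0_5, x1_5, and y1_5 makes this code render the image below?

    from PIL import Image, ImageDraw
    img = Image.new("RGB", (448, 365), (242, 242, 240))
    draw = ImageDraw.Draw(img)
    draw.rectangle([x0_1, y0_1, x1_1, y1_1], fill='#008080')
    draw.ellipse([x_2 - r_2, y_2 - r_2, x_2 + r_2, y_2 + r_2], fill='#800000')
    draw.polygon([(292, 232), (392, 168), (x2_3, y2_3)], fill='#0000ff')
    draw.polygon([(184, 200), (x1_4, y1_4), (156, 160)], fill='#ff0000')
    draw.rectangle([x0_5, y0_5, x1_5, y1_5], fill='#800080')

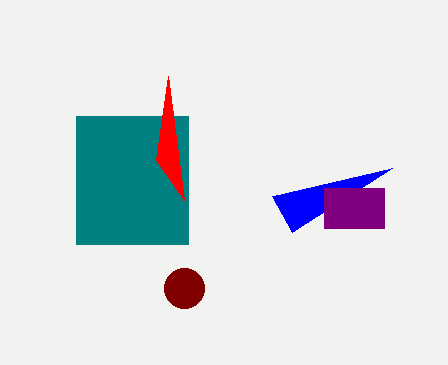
x0_1 = 76, y0_1 = 116, x1_1 = 188, y1_1 = 244, x_2 = 184, y_2 = 288, r_2 = 20, x2_3 = 272, y2_3 = 196, x1_4 = 168, y1_4 = 76, x0_5 = 324, y0_5 = 188, x1_5 = 384, y1_5 = 228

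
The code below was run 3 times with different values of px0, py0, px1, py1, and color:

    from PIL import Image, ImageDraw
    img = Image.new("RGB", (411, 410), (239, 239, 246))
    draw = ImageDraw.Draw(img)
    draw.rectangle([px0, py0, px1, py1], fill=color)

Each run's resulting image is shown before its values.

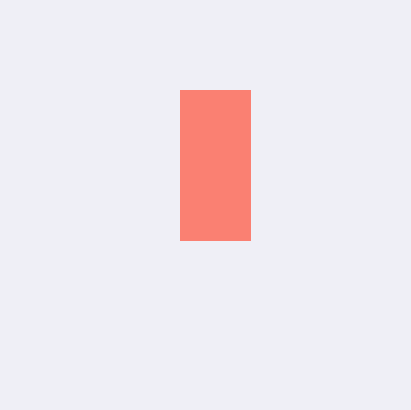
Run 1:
px0 = 180; py0 = 90; px1 = 250; py1 = 240; color = 'salmon'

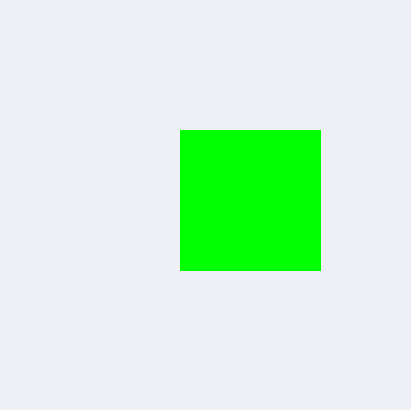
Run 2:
px0 = 180, py0 = 130, px1 = 320, py1 = 270, color = 'lime'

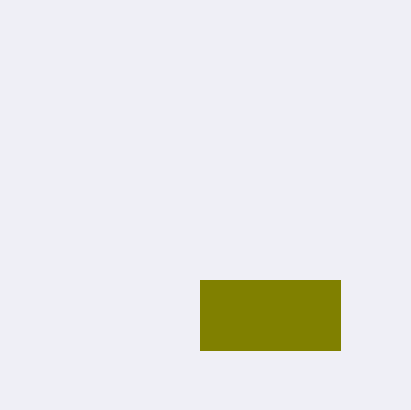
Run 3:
px0 = 200; py0 = 280; px1 = 340; py1 = 350; color = 'olive'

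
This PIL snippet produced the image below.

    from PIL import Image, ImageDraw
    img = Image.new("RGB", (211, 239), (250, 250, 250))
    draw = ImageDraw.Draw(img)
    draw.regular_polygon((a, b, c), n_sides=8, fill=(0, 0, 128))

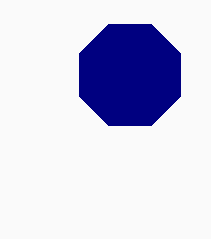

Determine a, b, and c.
a = 130, b = 75, c = 55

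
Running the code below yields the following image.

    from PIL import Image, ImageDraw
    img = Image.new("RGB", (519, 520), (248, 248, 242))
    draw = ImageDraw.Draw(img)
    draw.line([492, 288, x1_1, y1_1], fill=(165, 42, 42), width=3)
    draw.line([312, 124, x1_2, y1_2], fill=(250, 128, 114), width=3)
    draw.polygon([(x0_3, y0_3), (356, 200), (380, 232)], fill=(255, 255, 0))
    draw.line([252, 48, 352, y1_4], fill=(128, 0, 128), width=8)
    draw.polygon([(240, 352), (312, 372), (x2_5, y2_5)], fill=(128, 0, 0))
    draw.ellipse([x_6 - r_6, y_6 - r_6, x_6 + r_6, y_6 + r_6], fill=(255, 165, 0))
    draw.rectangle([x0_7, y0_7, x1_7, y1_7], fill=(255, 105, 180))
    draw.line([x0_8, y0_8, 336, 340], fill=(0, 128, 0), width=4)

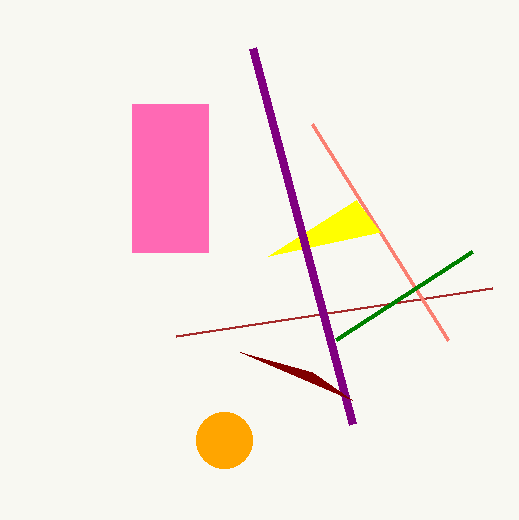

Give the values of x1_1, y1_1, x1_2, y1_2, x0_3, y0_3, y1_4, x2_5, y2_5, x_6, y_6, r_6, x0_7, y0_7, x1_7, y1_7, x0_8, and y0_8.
x1_1 = 176
y1_1 = 336
x1_2 = 448
y1_2 = 340
x0_3 = 268
y0_3 = 256
y1_4 = 424
x2_5 = 352
y2_5 = 400
x_6 = 224
y_6 = 440
r_6 = 28
x0_7 = 132
y0_7 = 104
x1_7 = 208
y1_7 = 252
x0_8 = 472
y0_8 = 252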